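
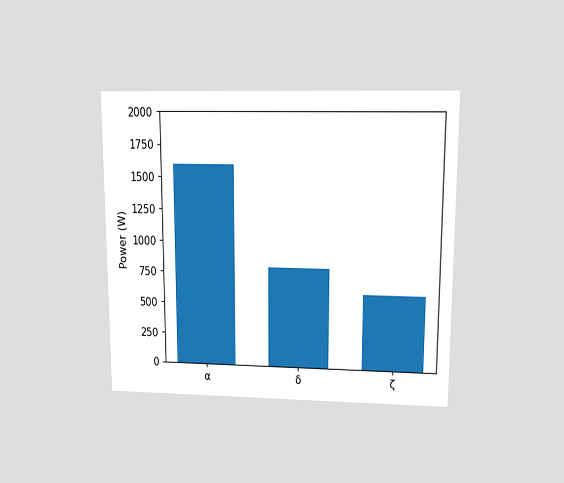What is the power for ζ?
600W

The chart is viewed at a slight angle. Reading along the chart's y-axis, the ζ bar reaches 600W.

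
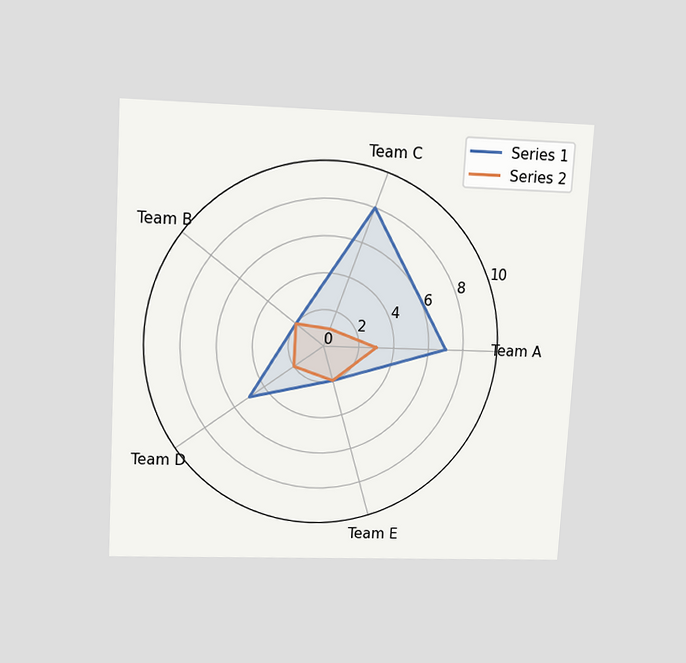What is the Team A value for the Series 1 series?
The chart is tilted about 3° clockwise and viewed slightly from above. On the Team A axis, Series 1 reaches 7.

7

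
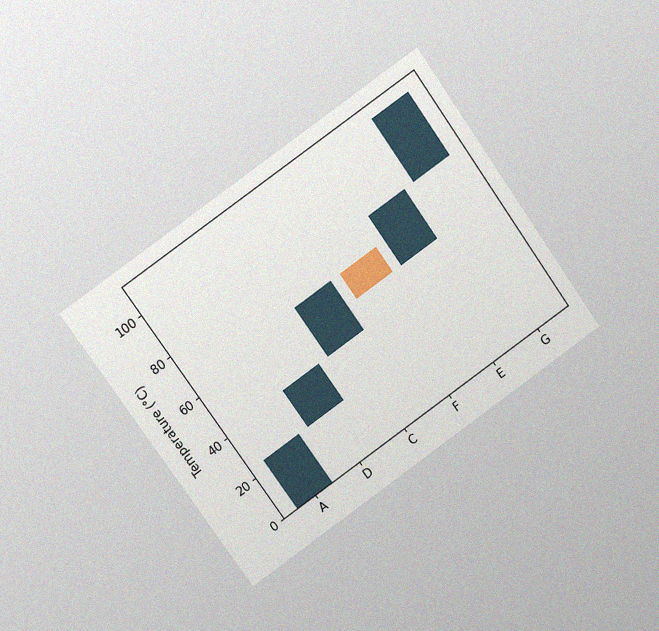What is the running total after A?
The chart is tilted about 35° counter-clockwise and viewed at a slight angle, with some photo noise. After A the running total reaches 24°C.

24°C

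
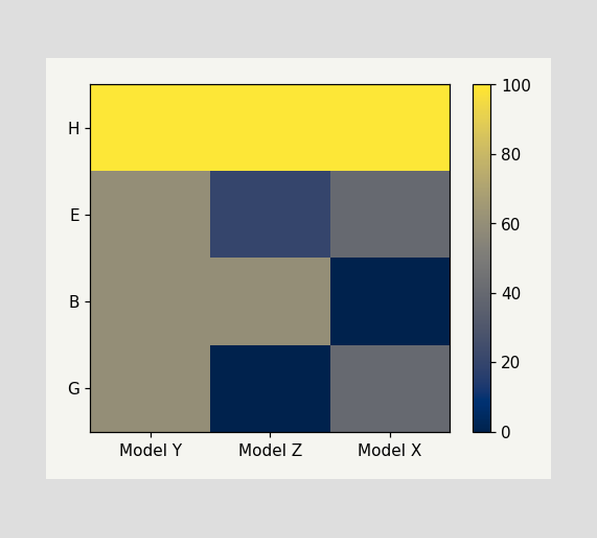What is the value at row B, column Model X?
0

Matching cell (B, Model X) against the colorbar gives 0.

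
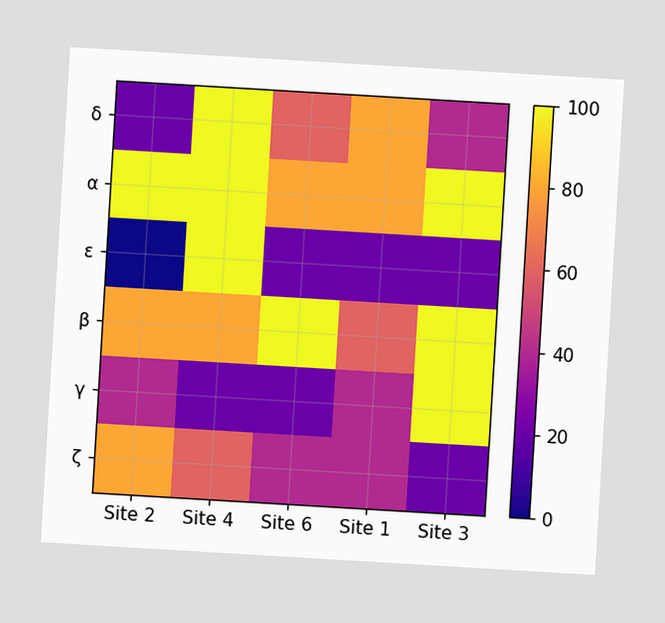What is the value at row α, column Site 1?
The chart is tilted about 3° clockwise. Matching cell (α, Site 1) against the colorbar gives 80.

80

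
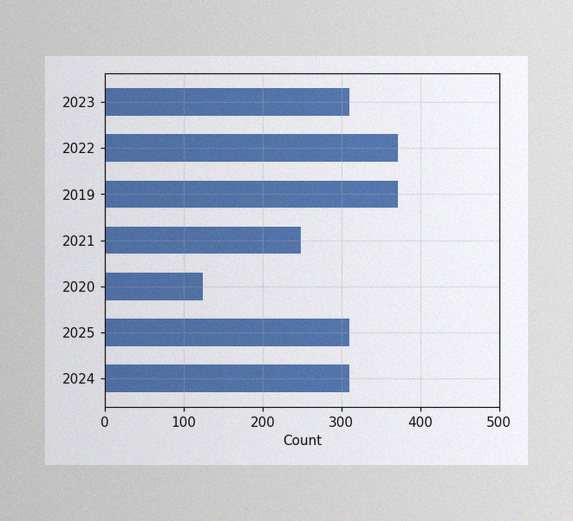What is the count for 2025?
310

The image has some photo noise and uneven lighting. Reading along the chart's x-axis, the 2025 bar reaches 310.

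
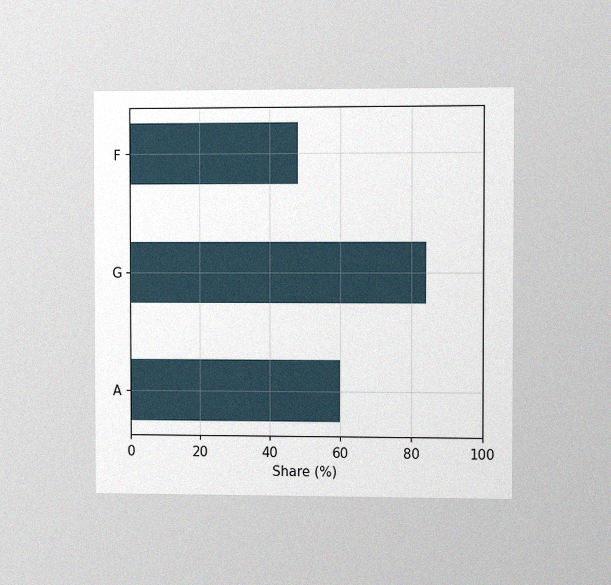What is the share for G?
84%

The chart is viewed slightly from the right, with some photo noise. Reading along the chart's x-axis, the G bar reaches 84%.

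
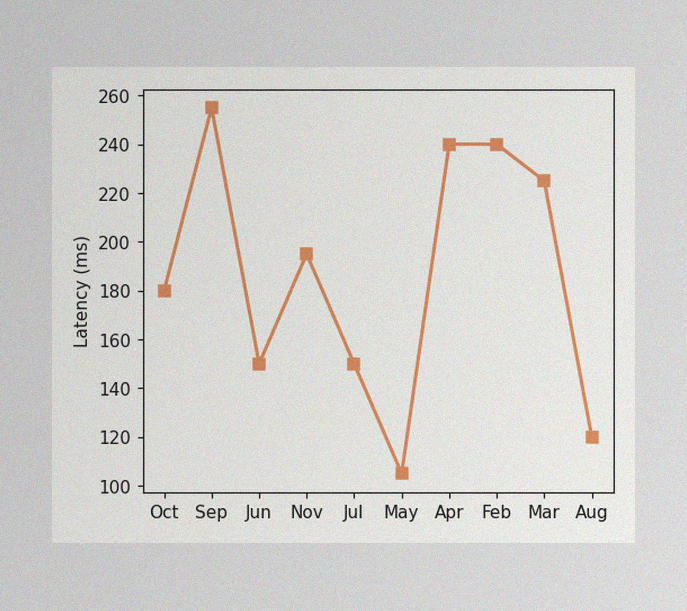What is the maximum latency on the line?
The image has some photo noise and uneven lighting. The highest point is at Sep, and reading across to the y-axis gives 255ms.

255ms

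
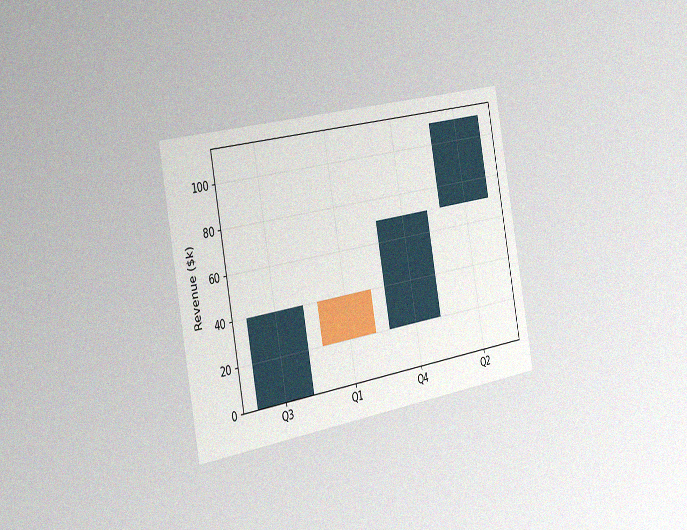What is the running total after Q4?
The chart is tilted about 10° counter-clockwise and viewed slightly from the left, with some photo noise. After Q4 the running total reaches $70k.

$70k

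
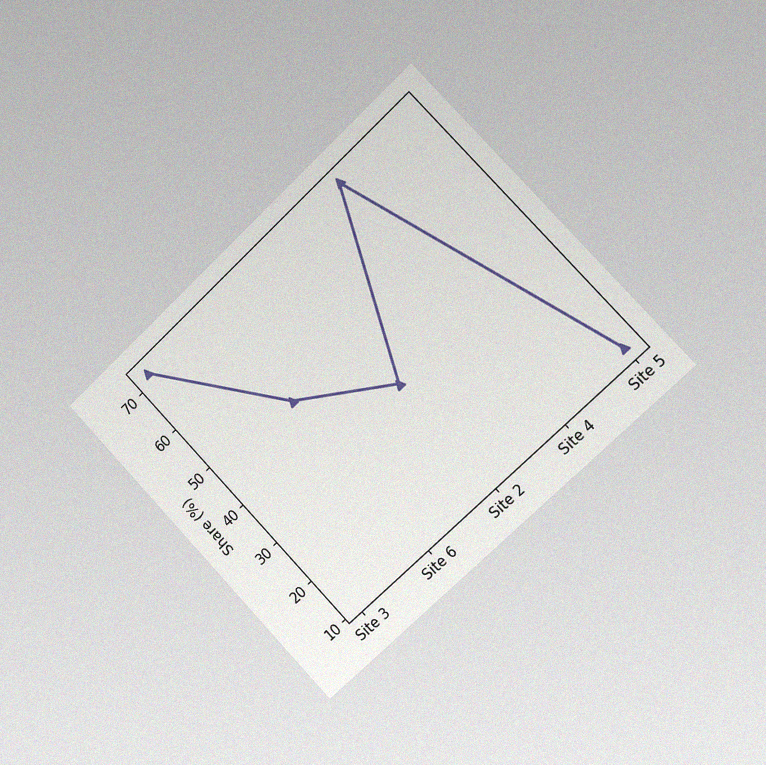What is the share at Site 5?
The chart is tilted about 43° counter-clockwise and viewed slightly from the right, with some photo noise. At Site 5, the line is at 12%.

12%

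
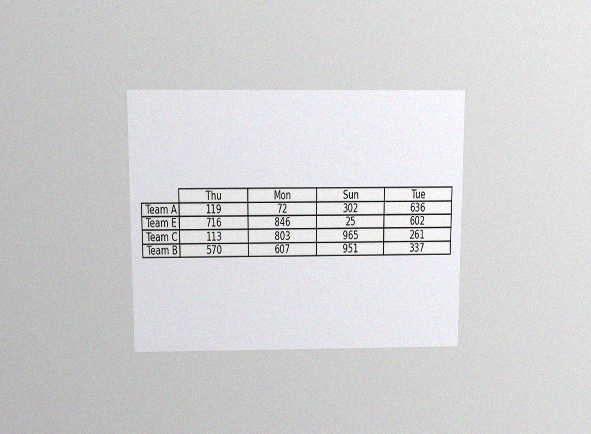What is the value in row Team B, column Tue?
The chart is viewed slightly from above, with some photo noise. The (Team B, Tue) cell reads 337.

337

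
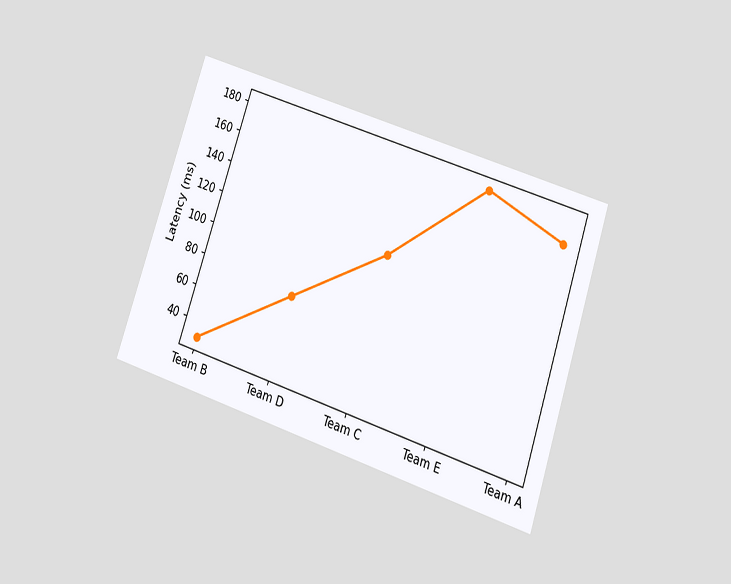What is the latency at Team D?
The chart is tilted about 18° clockwise and viewed slightly from below. At Team D, the line is at 75ms.

75ms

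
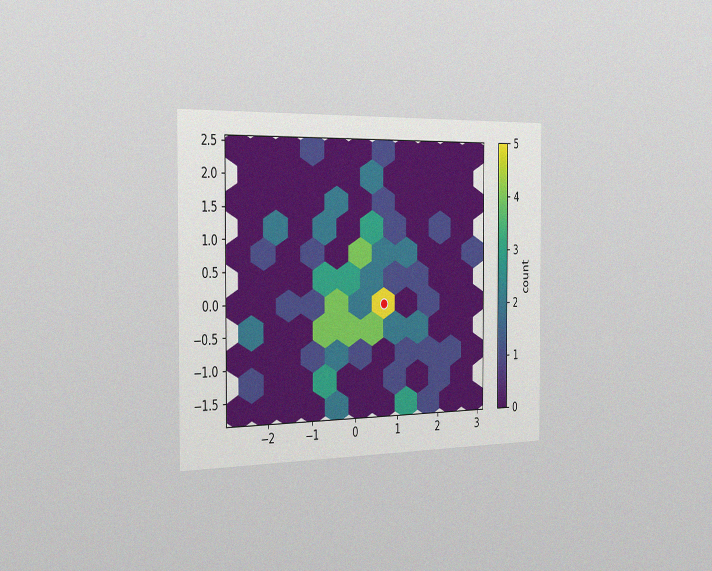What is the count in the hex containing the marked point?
5

The chart is viewed slightly from the left, with some photo noise. The marked hex reads 5 on the colorbar.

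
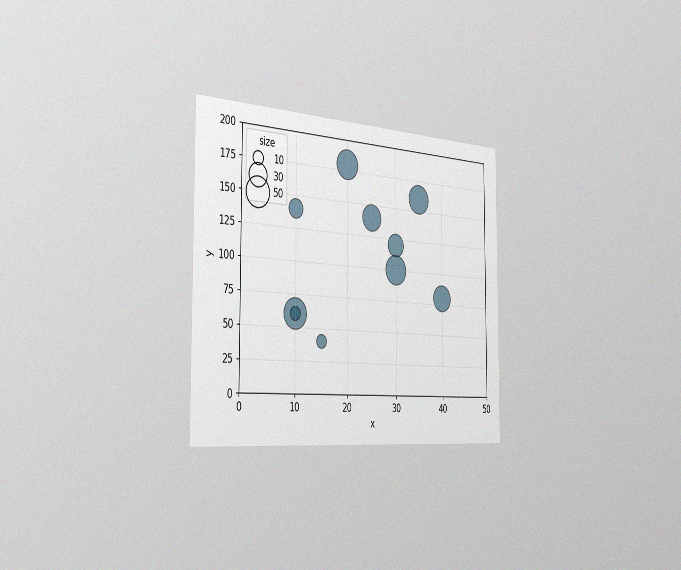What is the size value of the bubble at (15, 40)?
10

The chart is viewed slightly from the left, with some photo noise. Matching the bubble at (15, 40) against the size legend gives 10.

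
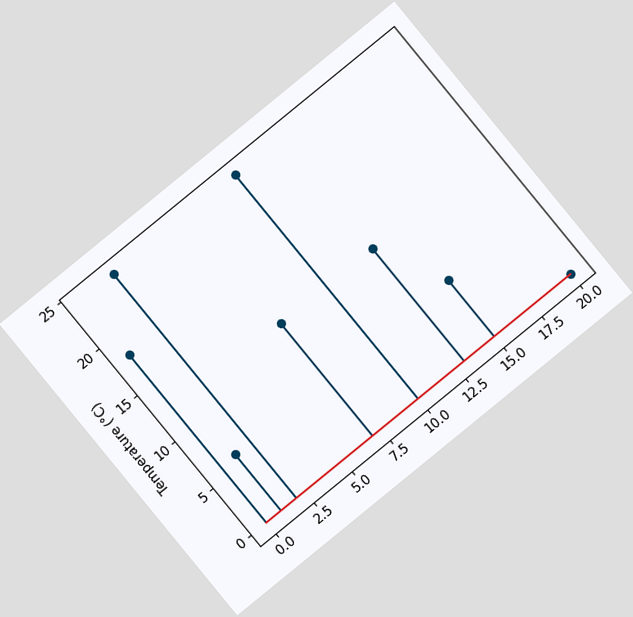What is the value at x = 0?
18°C

The chart is tilted about 39° counter-clockwise. The stem at x=0 reaches 18°C.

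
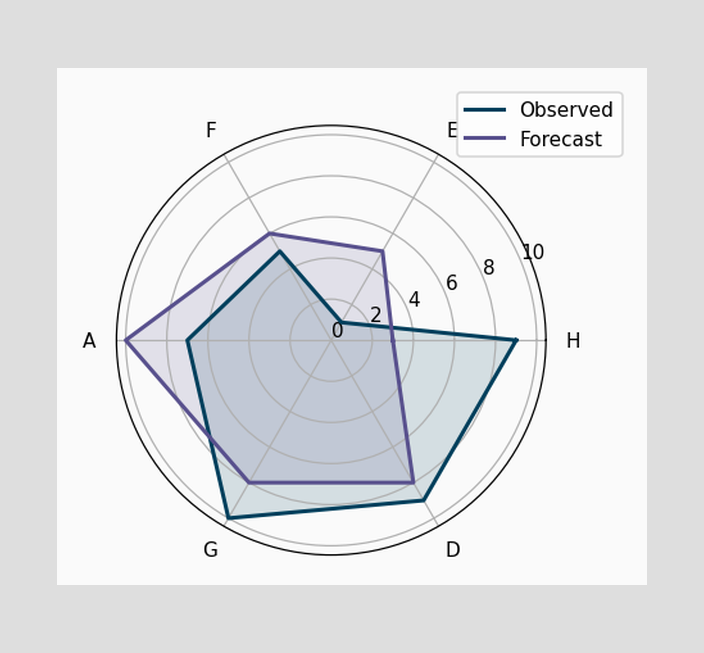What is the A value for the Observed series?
On the A axis, Observed reaches 7.

7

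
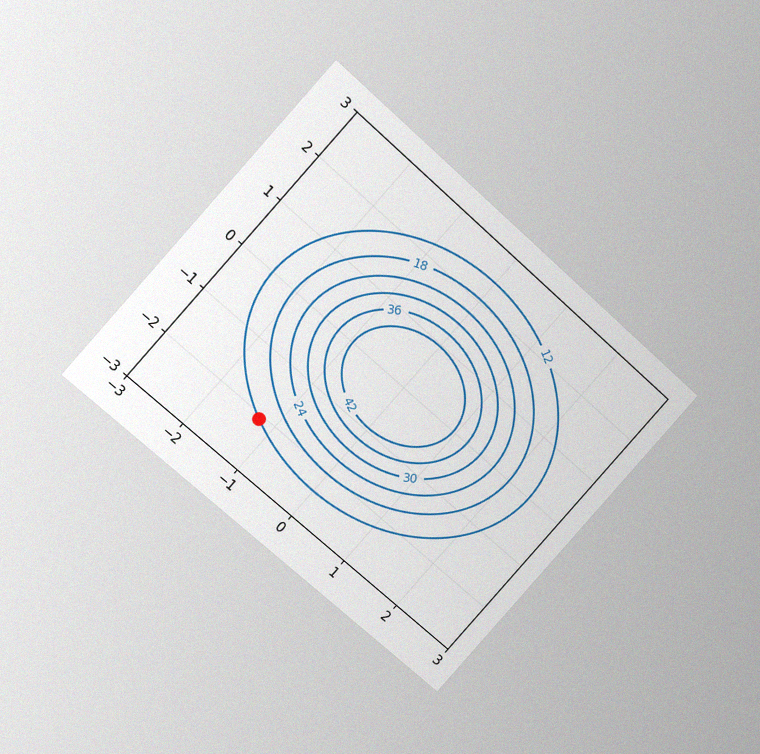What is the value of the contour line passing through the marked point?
The chart is tilted about 42° clockwise and viewed at a slight angle, with some photo noise. The marked point sits on the contour labelled 12.

12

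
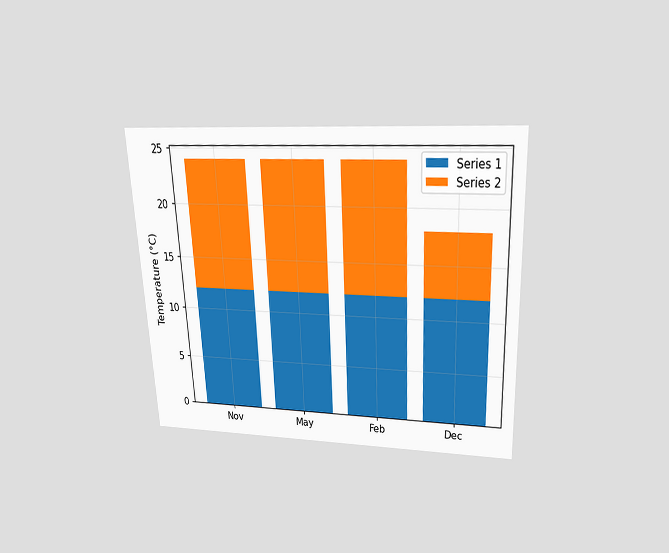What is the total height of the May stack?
24°C

The chart is tilted about 3° counter-clockwise and viewed slightly from above. The May stack's top reaches 24°C on the y-axis.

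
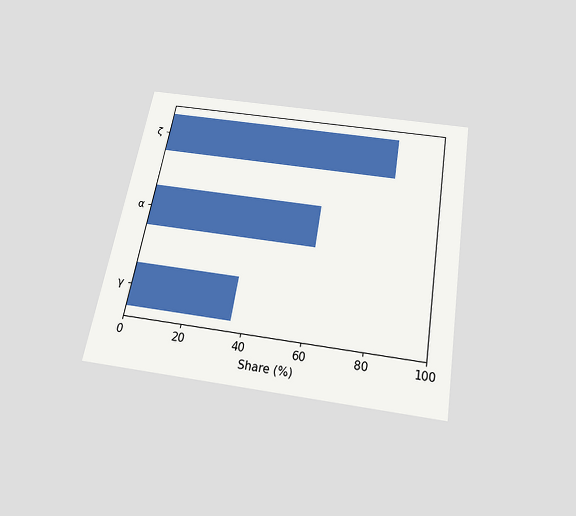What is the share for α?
The chart is tilted about 10° clockwise and viewed slightly from below. Reading along the chart's x-axis, the α bar reaches 60%.

60%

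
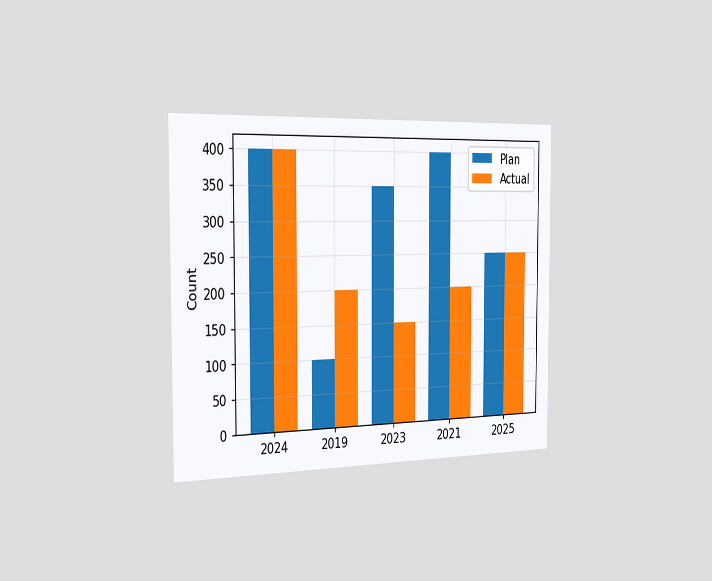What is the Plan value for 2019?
The chart is viewed slightly from the left. The Plan bar at 2019 reaches 100 on the y-axis.

100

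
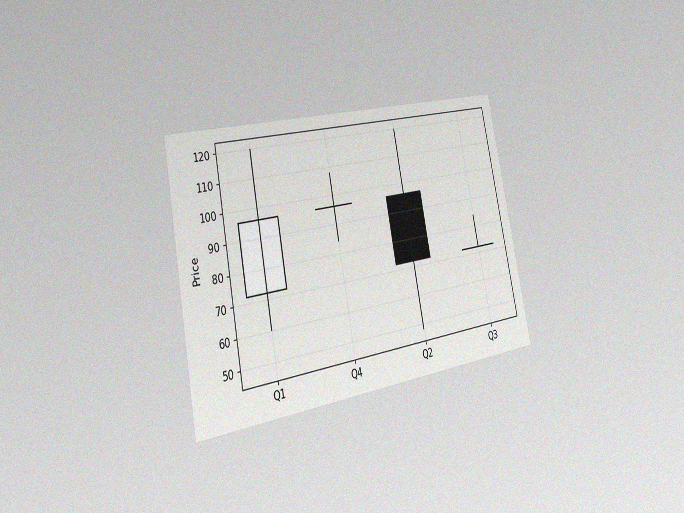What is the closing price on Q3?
72

The chart is tilted about 11° counter-clockwise and viewed slightly from the left, with some photo noise. The Q3 candle closes at 72.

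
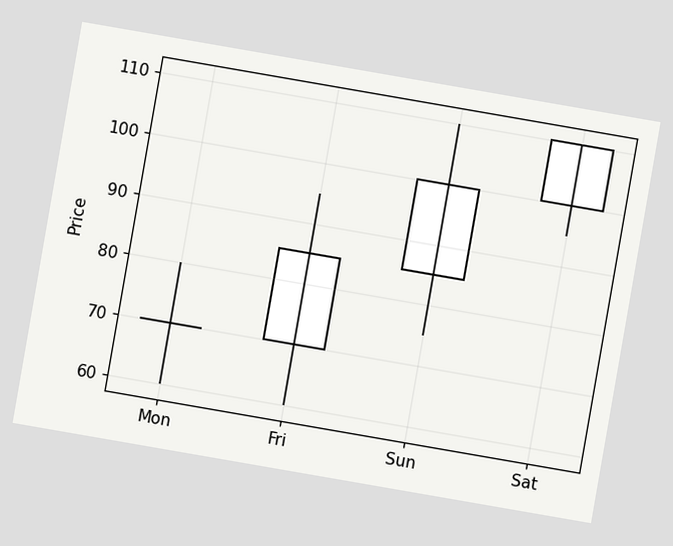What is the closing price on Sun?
The chart is tilted about 10° clockwise. The Sun candle closes at 100.

100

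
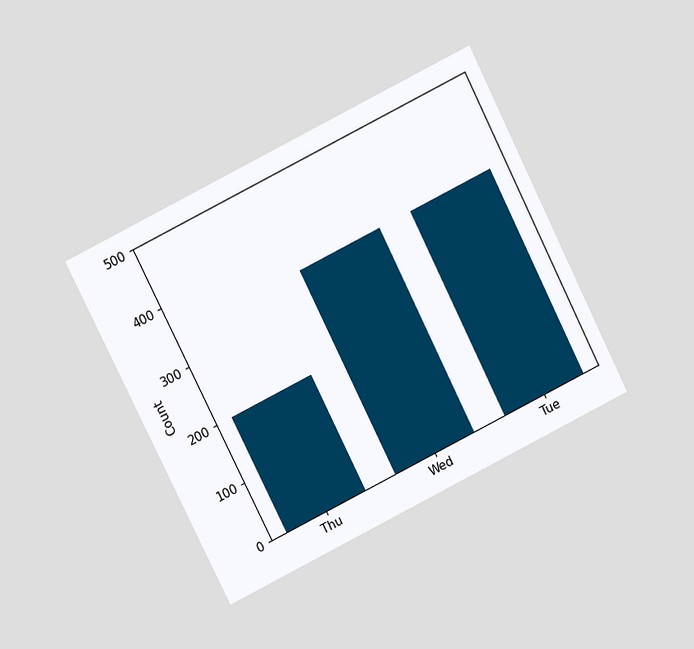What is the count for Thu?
The chart is tilted about 27° counter-clockwise and viewed at a slight angle. Reading along the chart's y-axis, the Thu bar reaches 200.

200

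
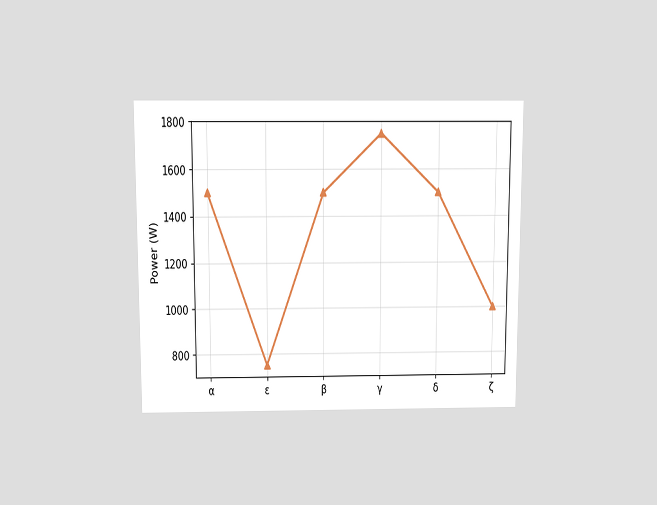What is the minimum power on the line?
750W

The chart is viewed slightly from above. The lowest point is at ε, and reading across to the y-axis gives 750W.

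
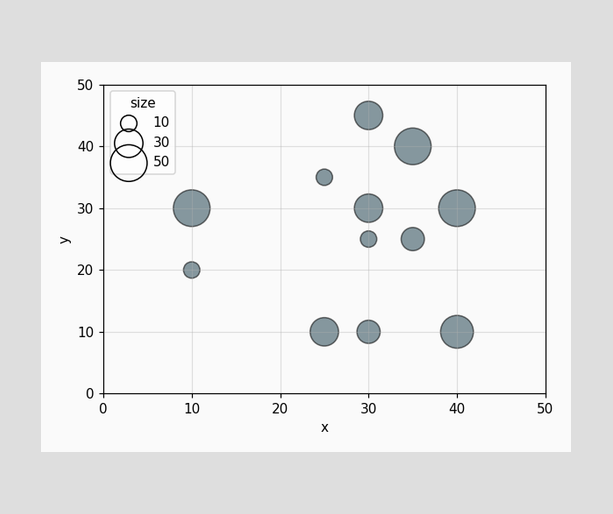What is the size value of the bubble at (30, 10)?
20

Matching the bubble at (30, 10) against the size legend gives 20.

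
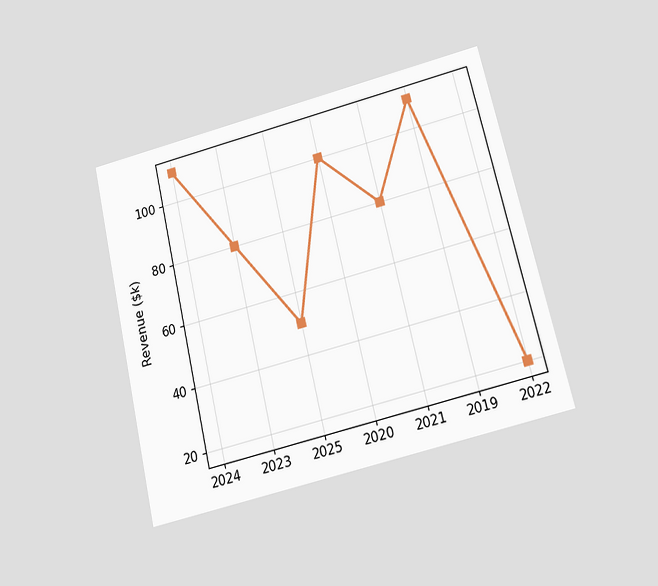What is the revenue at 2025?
$50k

The chart is tilted about 13° counter-clockwise and viewed slightly from below. At 2025, the line is at $50k.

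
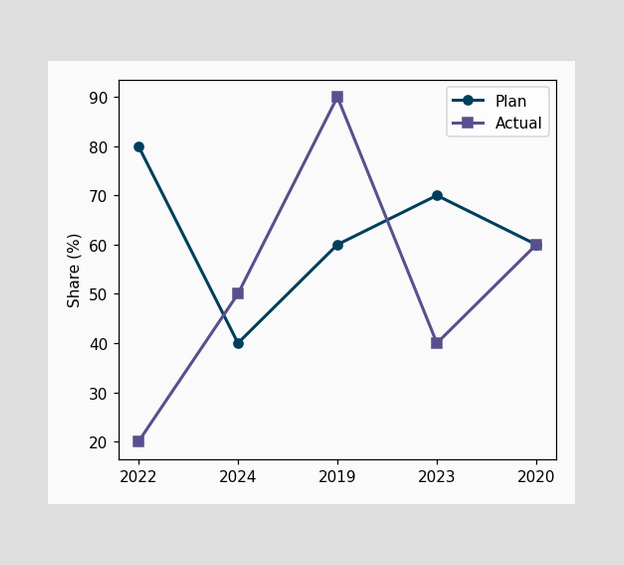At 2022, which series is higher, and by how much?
Plan, by 60%

At 2022, Plan sits above the other line by 60%.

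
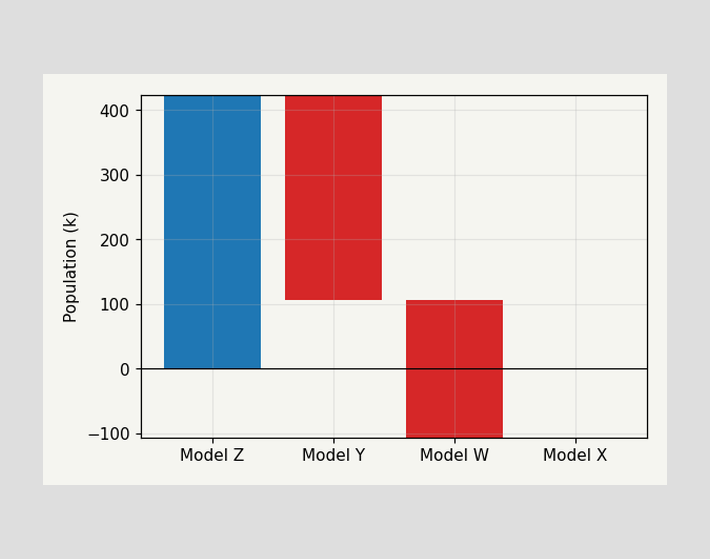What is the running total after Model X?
-106k

After Model X the running total reaches -106k.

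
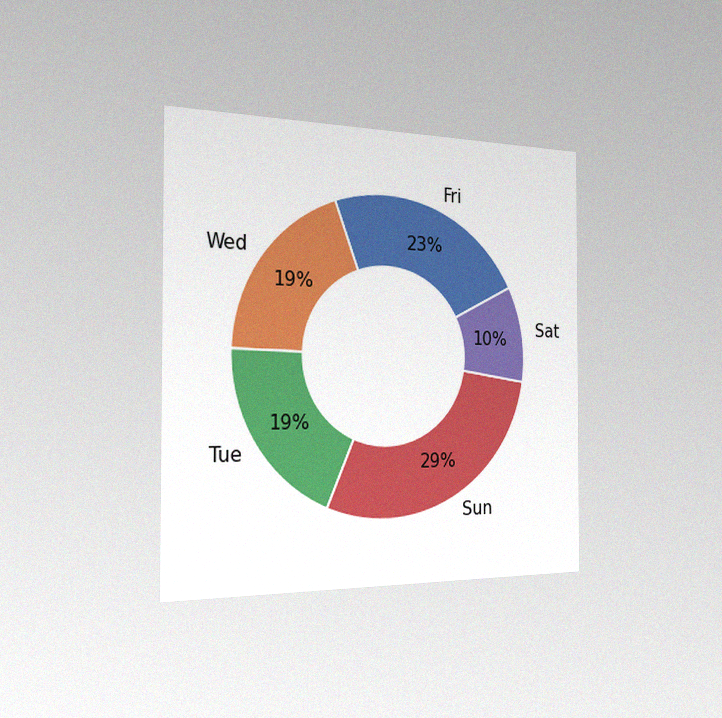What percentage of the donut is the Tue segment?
19%

The chart is viewed slightly from the left, with some photo noise. The Tue segment takes up 19% of the ring.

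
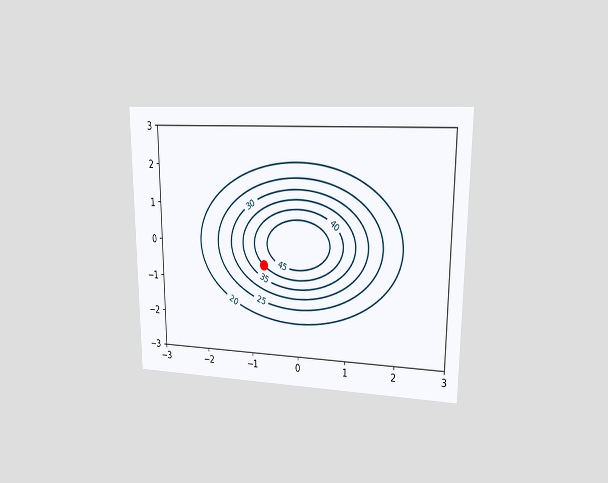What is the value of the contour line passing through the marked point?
40

The chart is viewed at a slight angle. The marked point sits on the contour labelled 40.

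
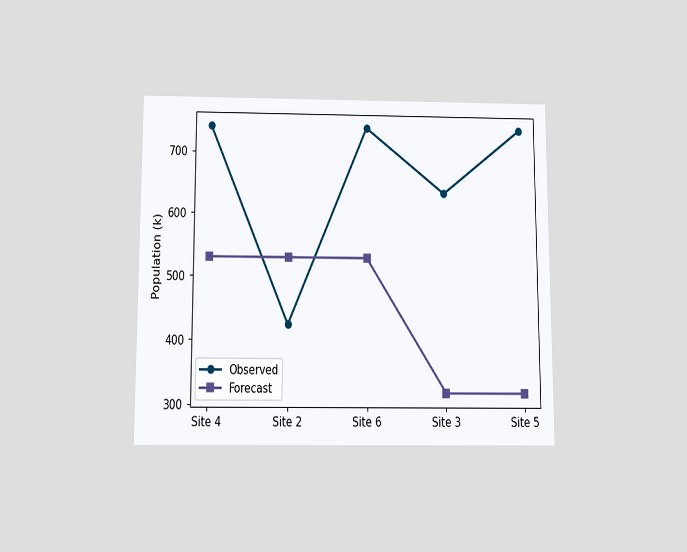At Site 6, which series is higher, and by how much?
The chart is viewed slightly from below. At Site 6, Observed sits above the other line by 212k.

Observed, by 212k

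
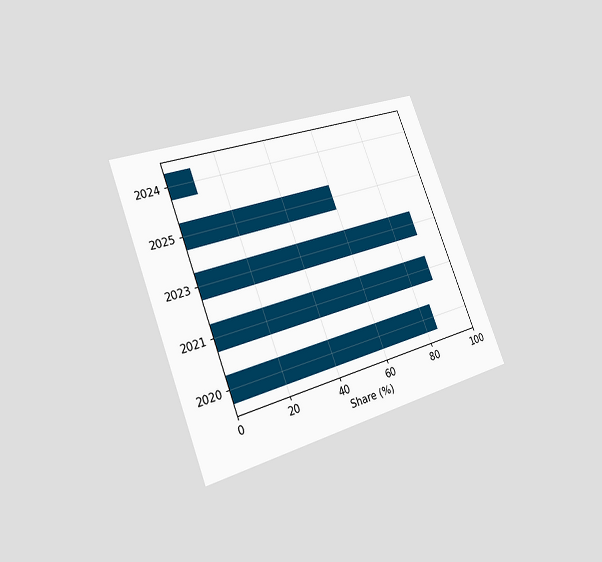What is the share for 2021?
The chart is tilted about 21° counter-clockwise and viewed slightly from the left. Reading along the chart's x-axis, the 2021 bar reaches 90%.

90%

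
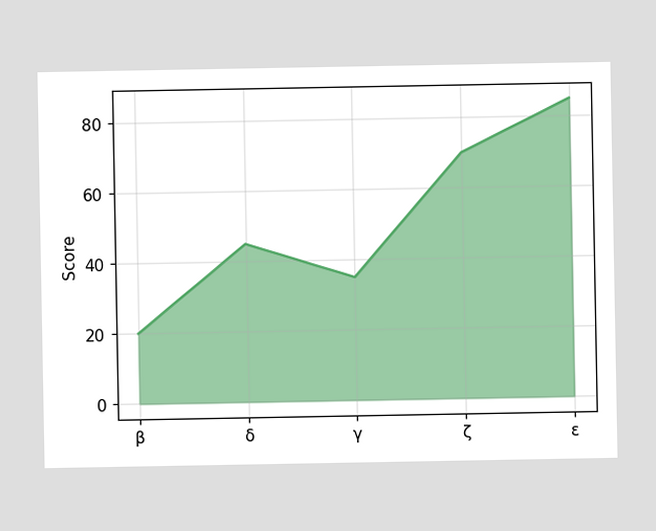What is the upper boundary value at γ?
At γ the upper boundary is at 35.

35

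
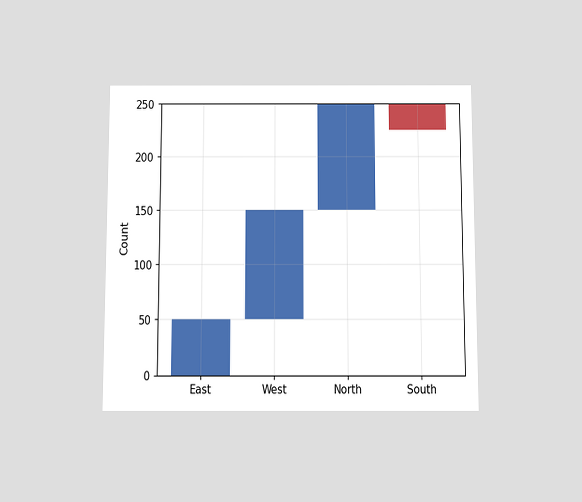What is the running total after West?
150

The chart is viewed slightly from below. After West the running total reaches 150.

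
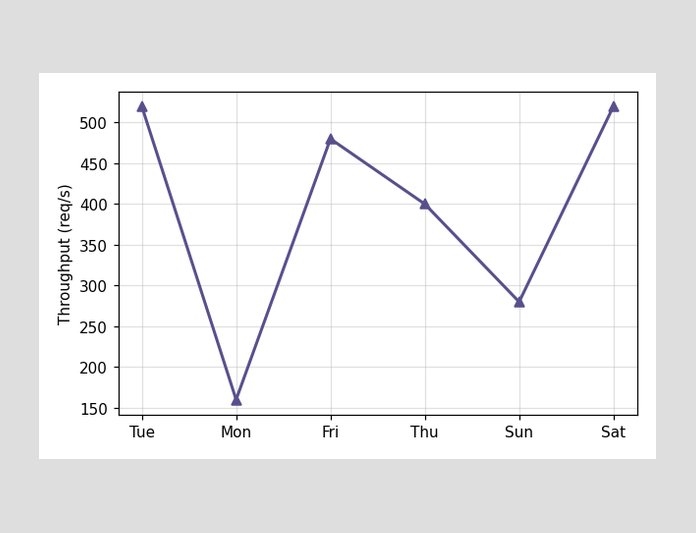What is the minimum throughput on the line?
160req/s

The lowest point is at Mon, and reading across to the y-axis gives 160req/s.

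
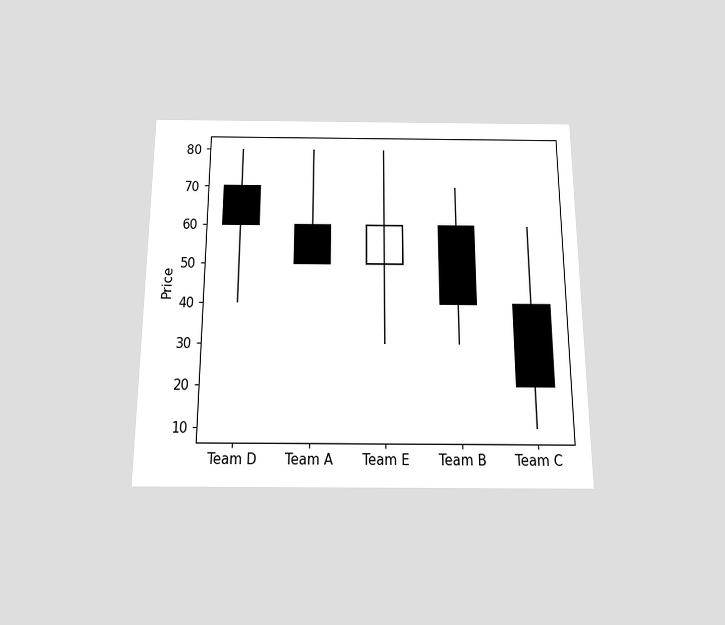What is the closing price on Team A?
The chart is viewed slightly from below. The Team A candle closes at 50.

50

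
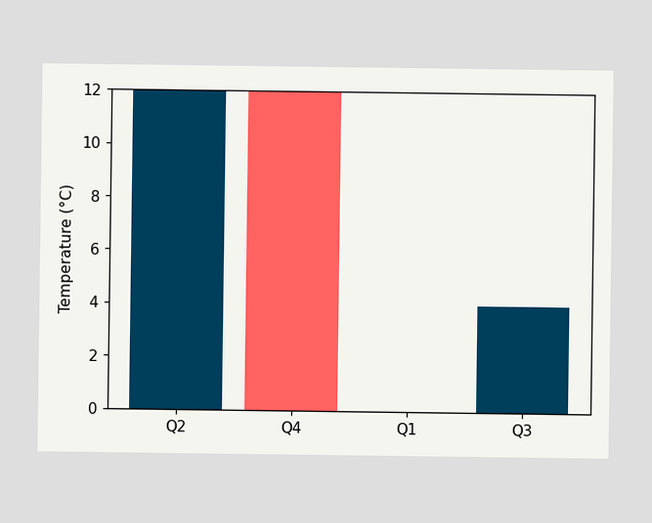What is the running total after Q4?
After Q4 the running total reaches 0°C.

0°C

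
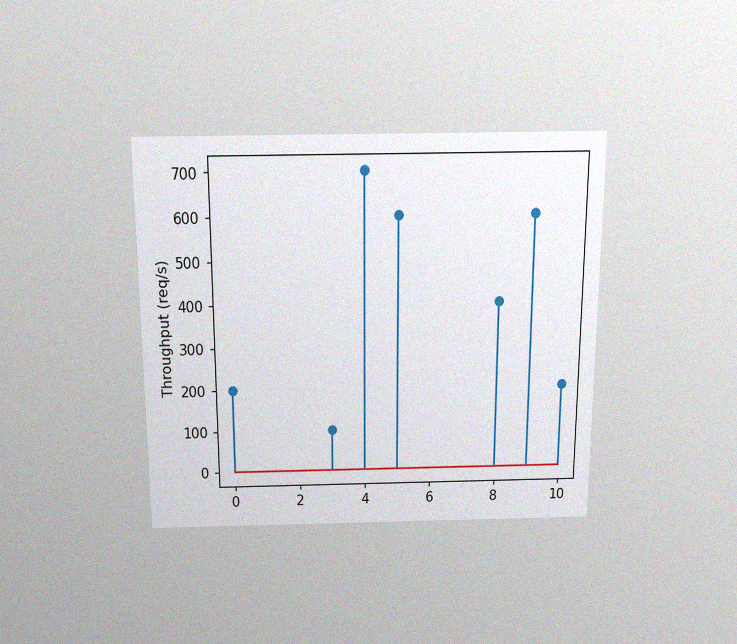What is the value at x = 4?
The chart is viewed slightly from above, with some photo noise. The stem at x=4 reaches 700req/s.

700req/s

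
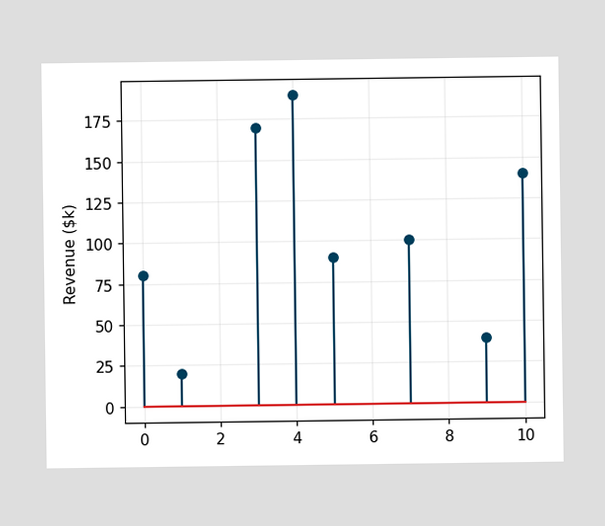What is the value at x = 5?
The stem at x=5 reaches $90k.

$90k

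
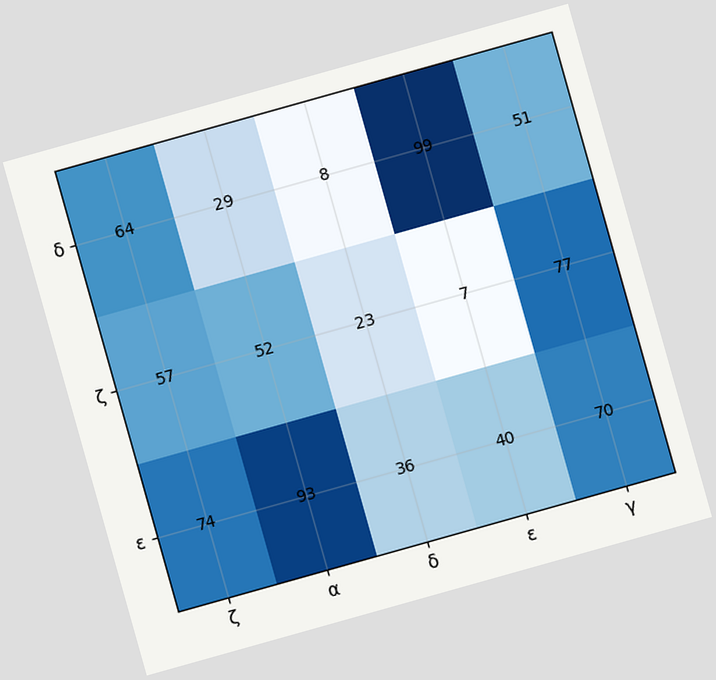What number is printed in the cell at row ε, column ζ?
74

The chart is tilted about 16° counter-clockwise. The (ε, ζ) cell reads 74.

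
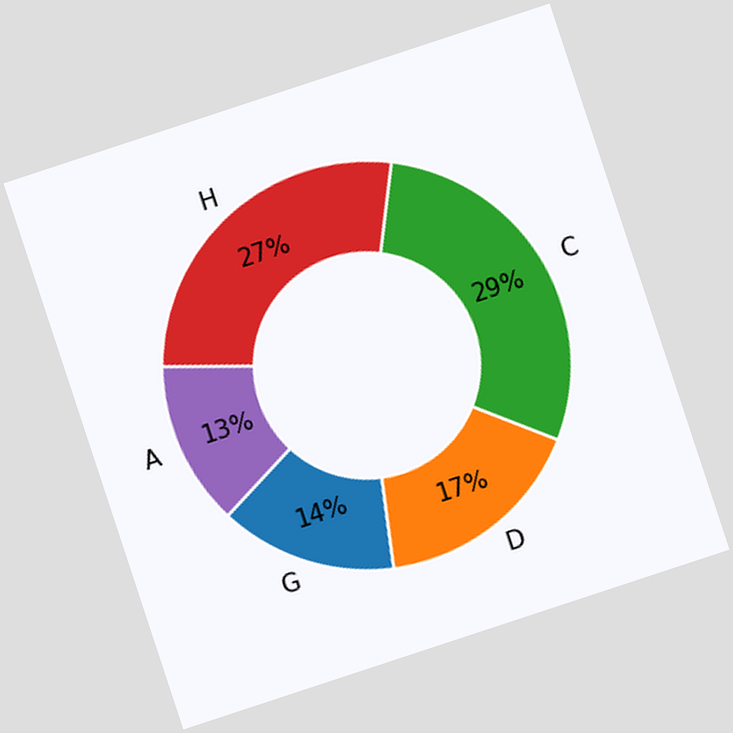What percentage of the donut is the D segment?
The chart is tilted about 18° counter-clockwise. The D segment takes up 17% of the ring.

17%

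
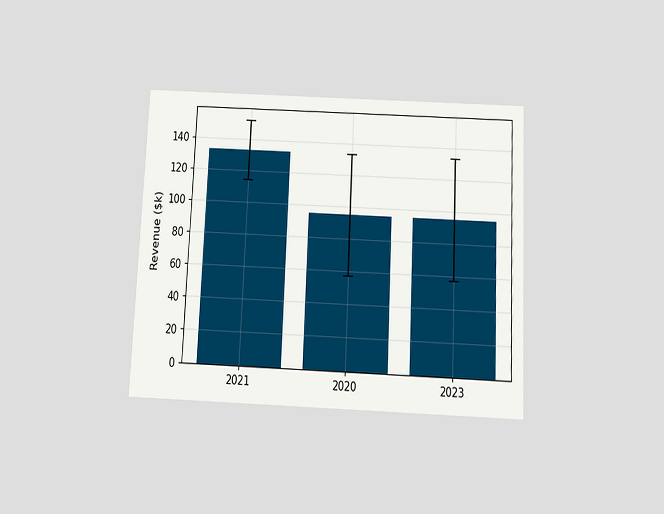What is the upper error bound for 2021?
The chart is tilted about 3° clockwise and viewed slightly from below. The 2021 bar's upper whisker reaches $152k.

$152k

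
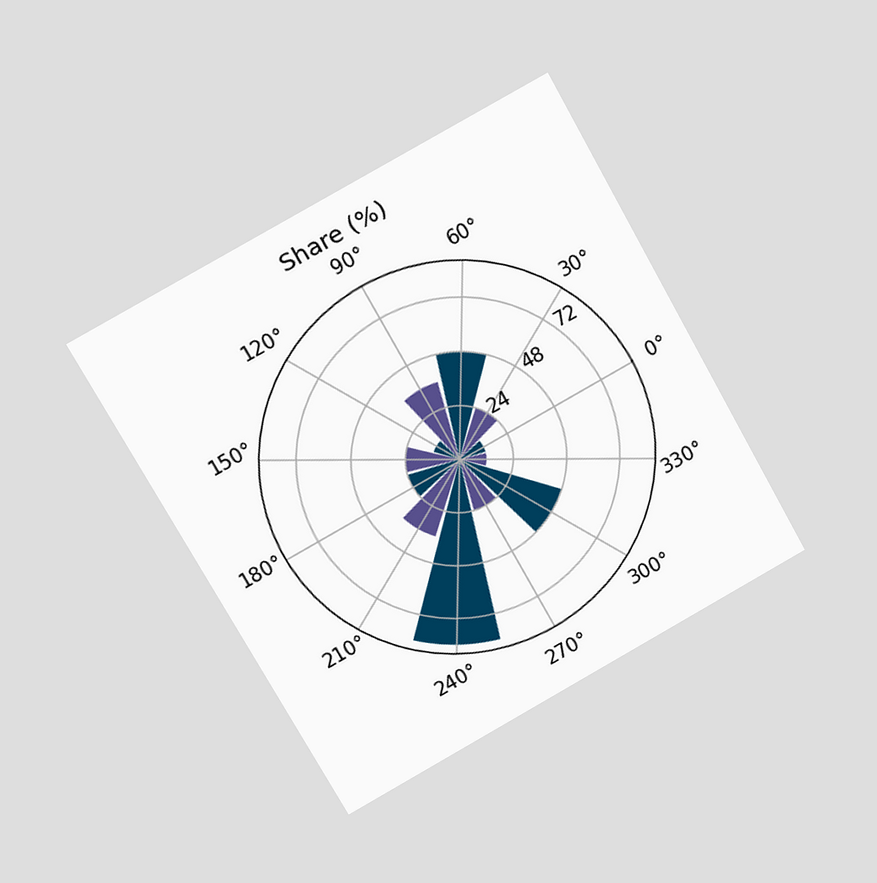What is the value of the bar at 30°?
24%

The chart is tilted about 29° counter-clockwise and viewed at a slight angle. The bar at 30° reaches 24% on the radial axis.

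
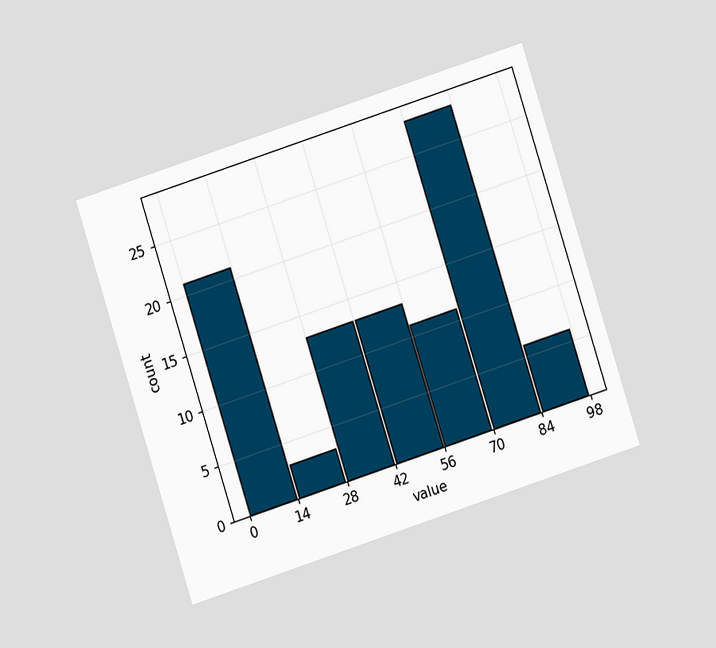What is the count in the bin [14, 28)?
3

The chart is tilted about 18° counter-clockwise and viewed at a slight angle. The [14, 28) bin has height 3.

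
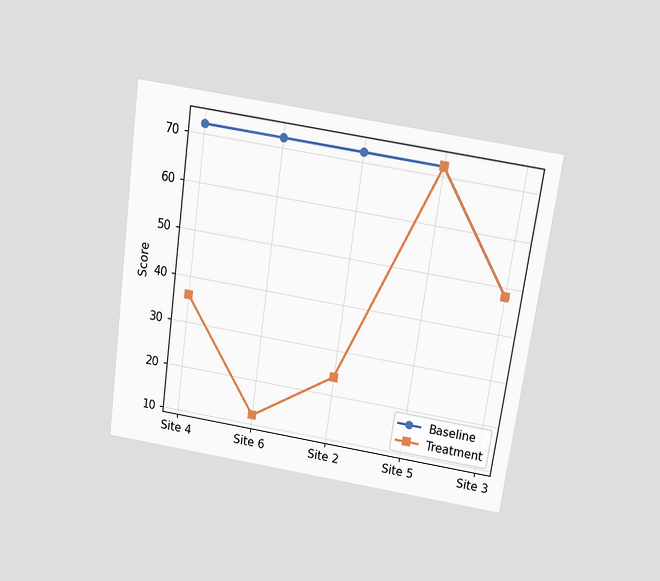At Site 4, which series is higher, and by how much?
The chart is tilted about 8° clockwise and viewed slightly from above. At Site 4, Baseline sits above the other line by 36.

Baseline, by 36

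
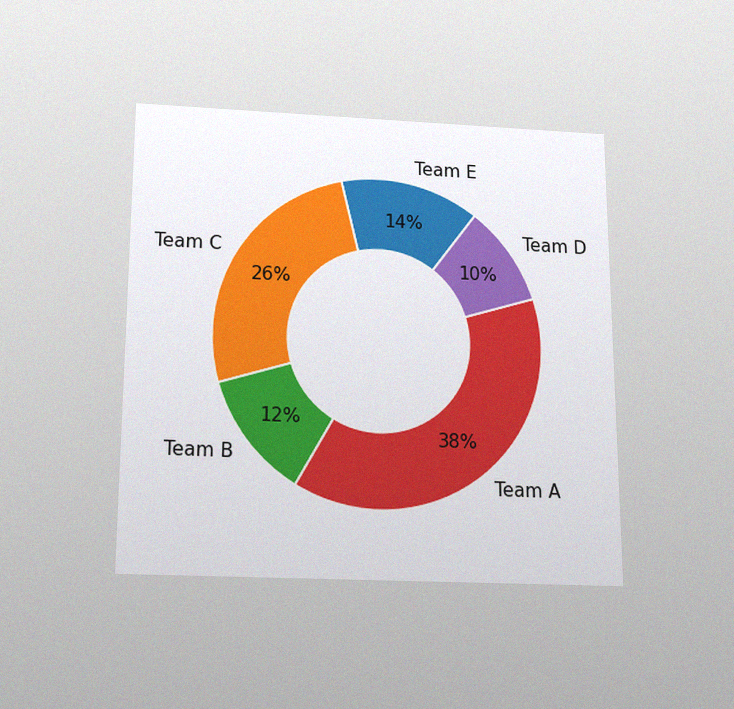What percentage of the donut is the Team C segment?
The chart is viewed slightly from below, with some photo noise. The Team C segment takes up 26% of the ring.

26%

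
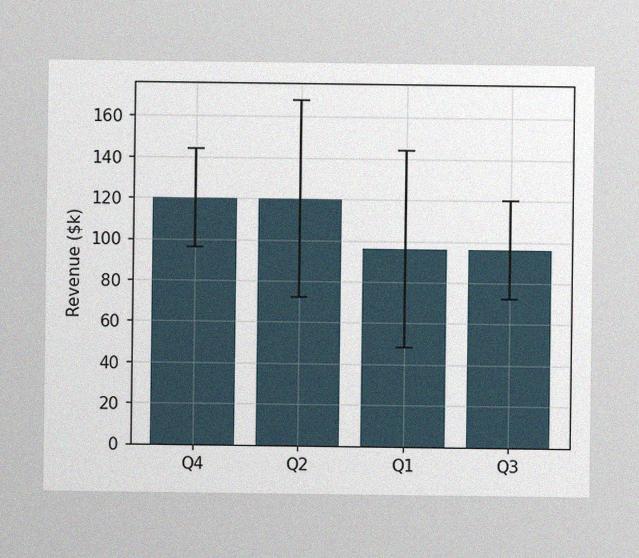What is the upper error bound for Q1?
The image has some photo noise and uneven lighting. The Q1 bar's upper whisker reaches $144k.

$144k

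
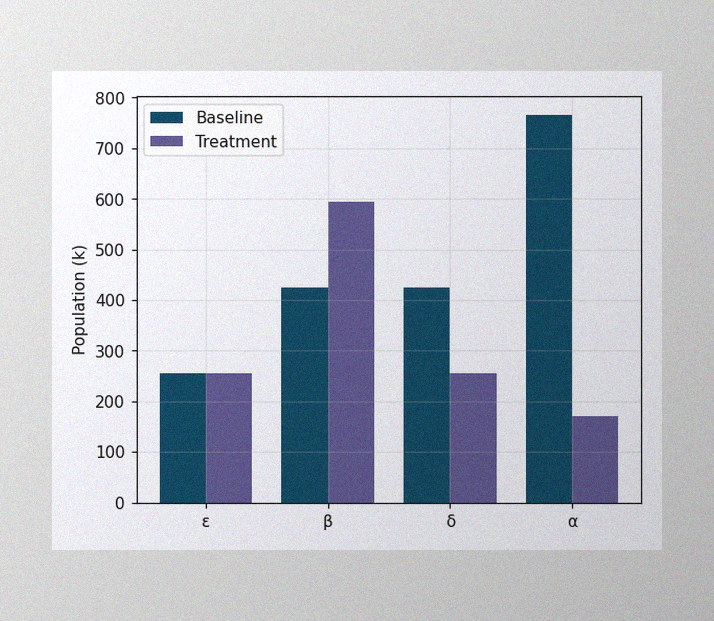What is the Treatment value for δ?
The image has some photo noise and uneven lighting. The Treatment bar at δ reaches 255k on the y-axis.

255k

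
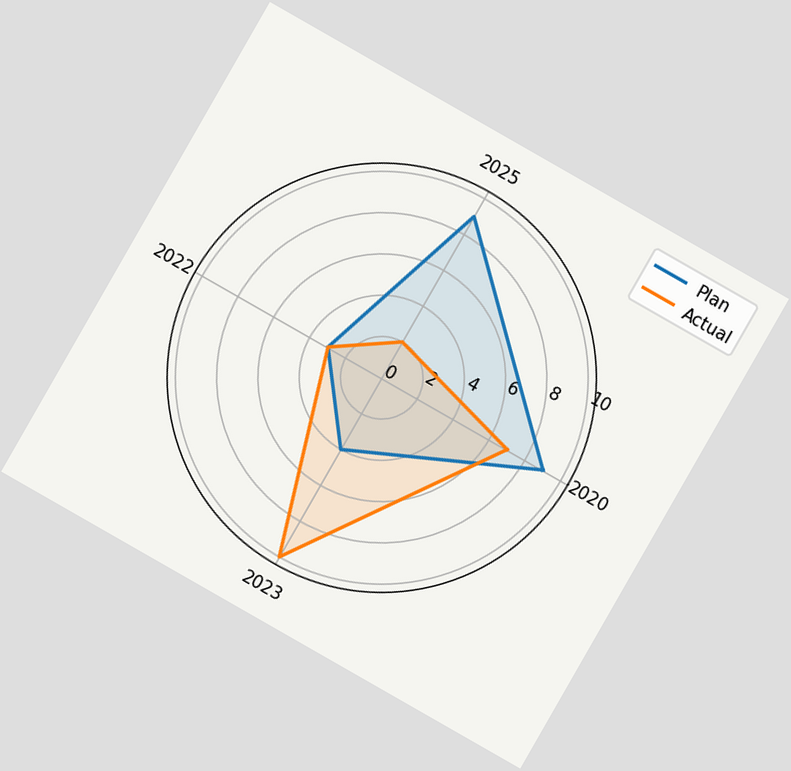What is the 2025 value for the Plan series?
The chart is tilted about 30° clockwise. On the 2025 axis, Plan reaches 9.

9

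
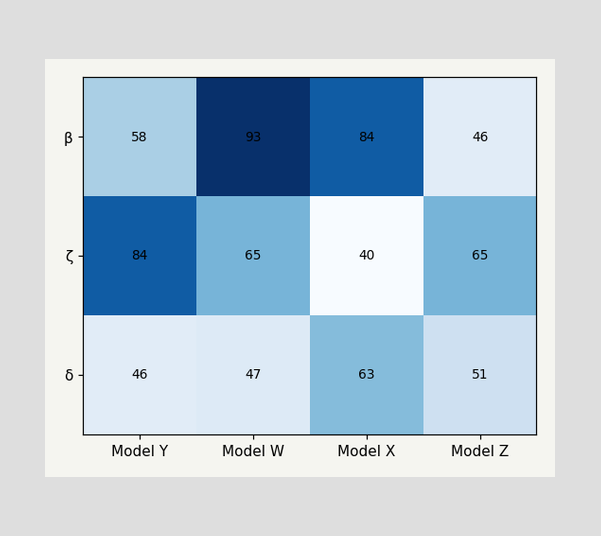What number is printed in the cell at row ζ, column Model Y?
84

The (ζ, Model Y) cell reads 84.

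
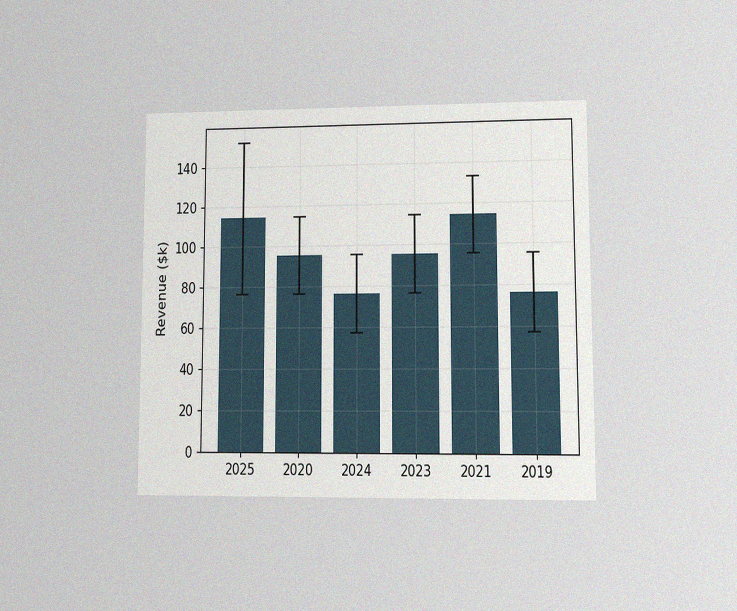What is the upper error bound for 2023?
$114k

The chart is viewed at a slight angle, with some photo noise. The 2023 bar's upper whisker reaches $114k.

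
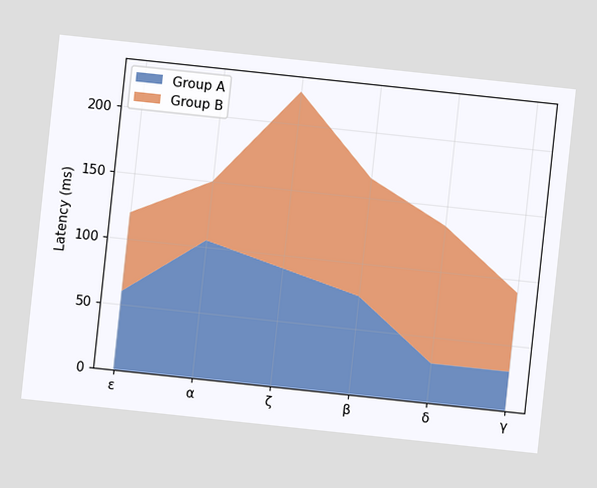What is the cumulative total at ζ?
The chart is tilted about 6° clockwise. The stacked total at ζ reaches 225ms.

225ms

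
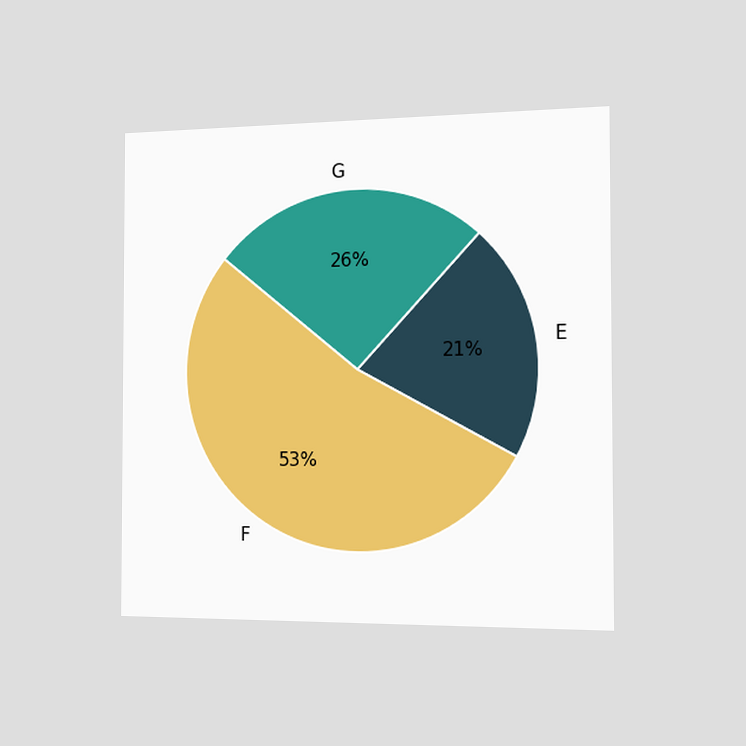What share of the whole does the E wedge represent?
The chart is viewed slightly from the right. The E slice takes up 21% of the pie.

21%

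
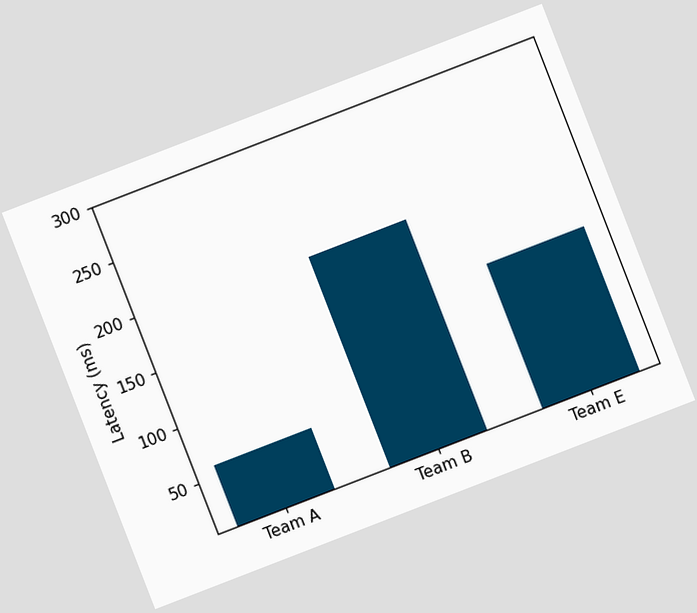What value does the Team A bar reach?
The chart is tilted about 21° counter-clockwise. Reading along the chart's y-axis, the Team A bar reaches 60ms.

60ms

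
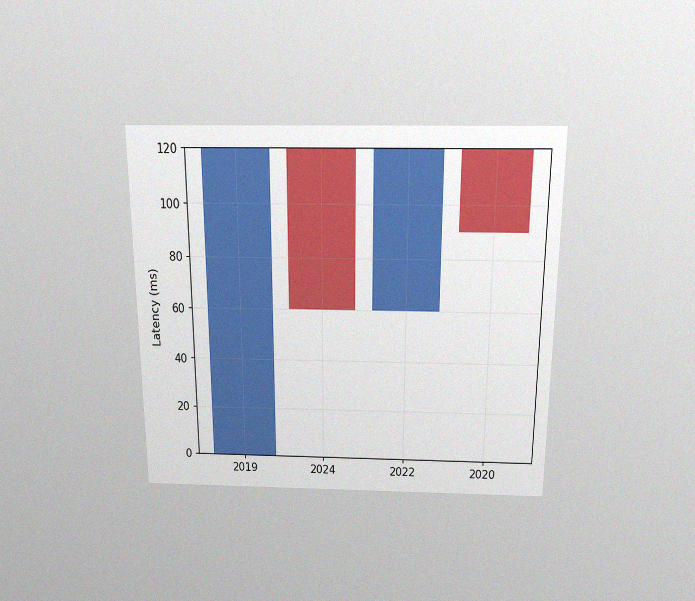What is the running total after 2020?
90ms

The chart is viewed slightly from above, with some photo noise. After 2020 the running total reaches 90ms.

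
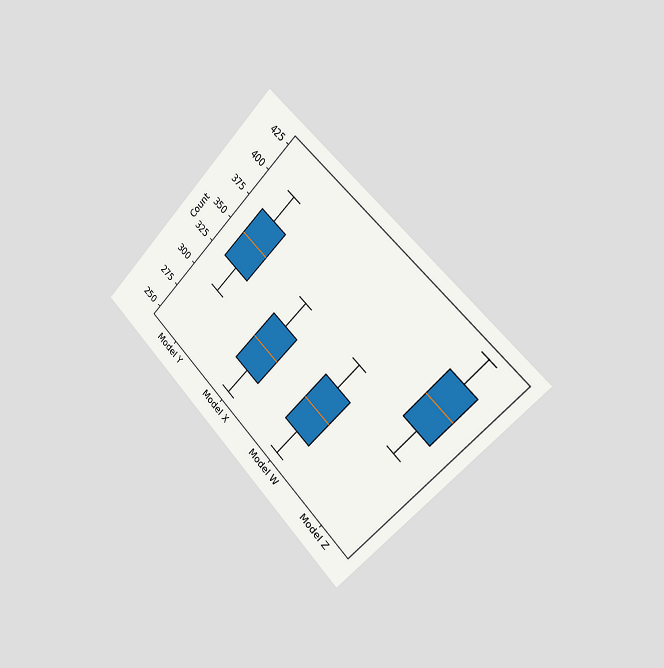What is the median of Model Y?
350

The chart is tilted about 45° clockwise and viewed slightly from the right. The median line in the Model Y box sits at 350.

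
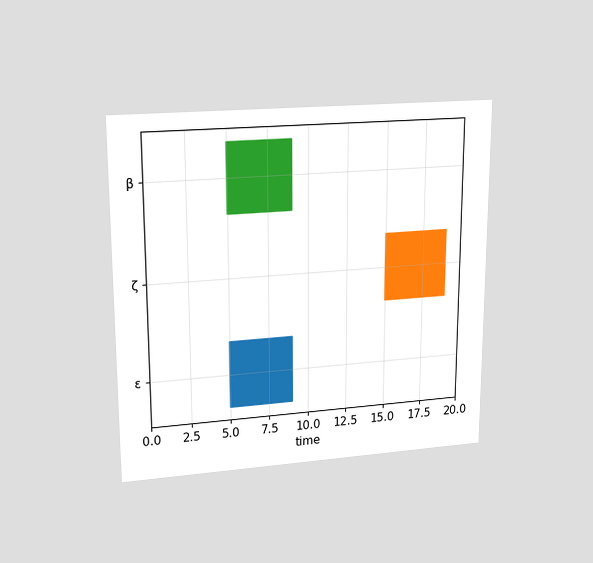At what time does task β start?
The chart is viewed at a slight angle. The β bar begins at t=5.

5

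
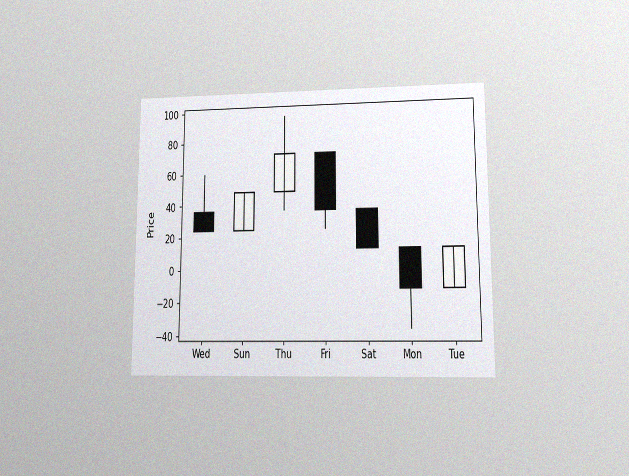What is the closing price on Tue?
The chart is viewed at a slight angle, with some photo noise. The Tue candle closes at 12.

12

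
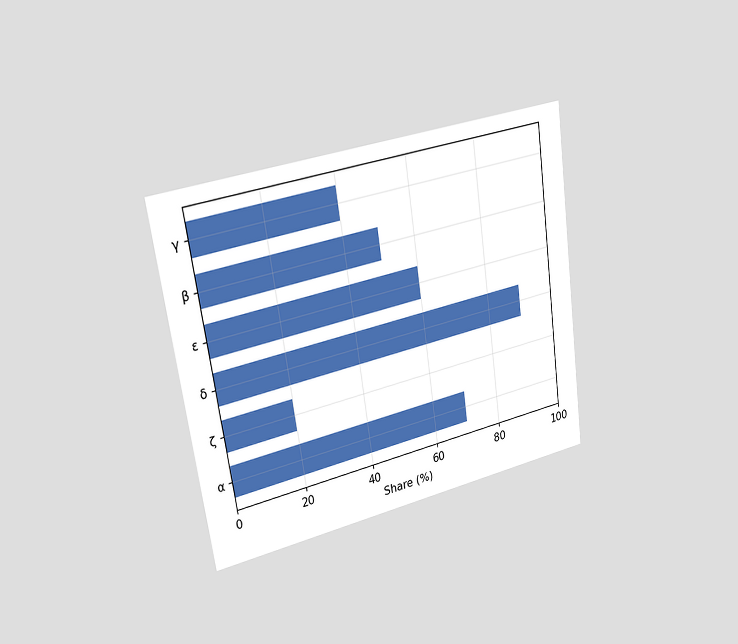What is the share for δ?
The chart is tilted about 8° counter-clockwise and viewed slightly from the left. Reading along the chart's x-axis, the δ bar reaches 90%.

90%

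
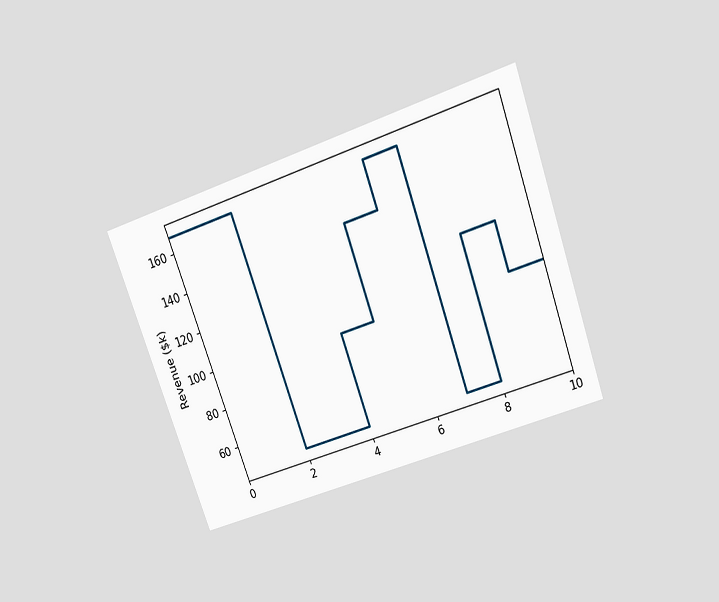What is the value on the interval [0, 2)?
$168k

The chart is tilted about 20° counter-clockwise and viewed slightly from above. On [0, 2) the step sits at $168k.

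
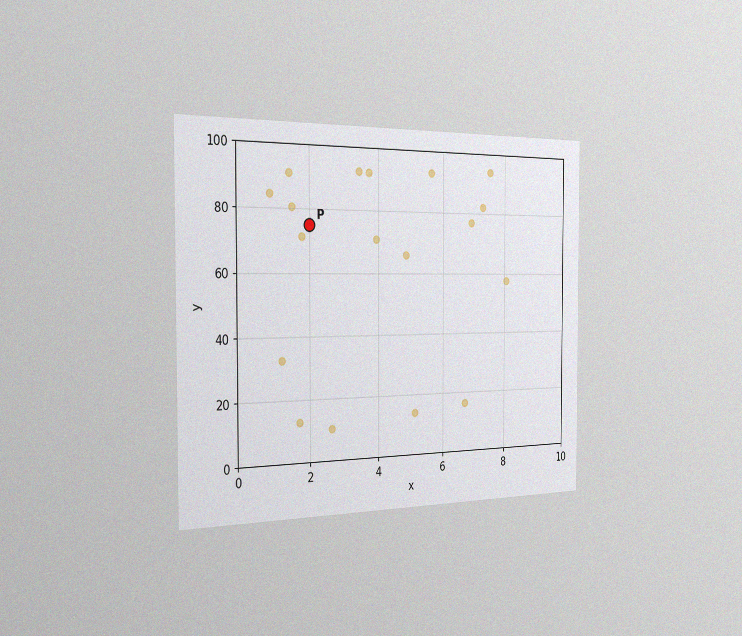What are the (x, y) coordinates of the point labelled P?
(2, 75)

The chart is viewed slightly from the left, with some photo noise. Following the gridlines from P to each axis, P sits at (2, 75).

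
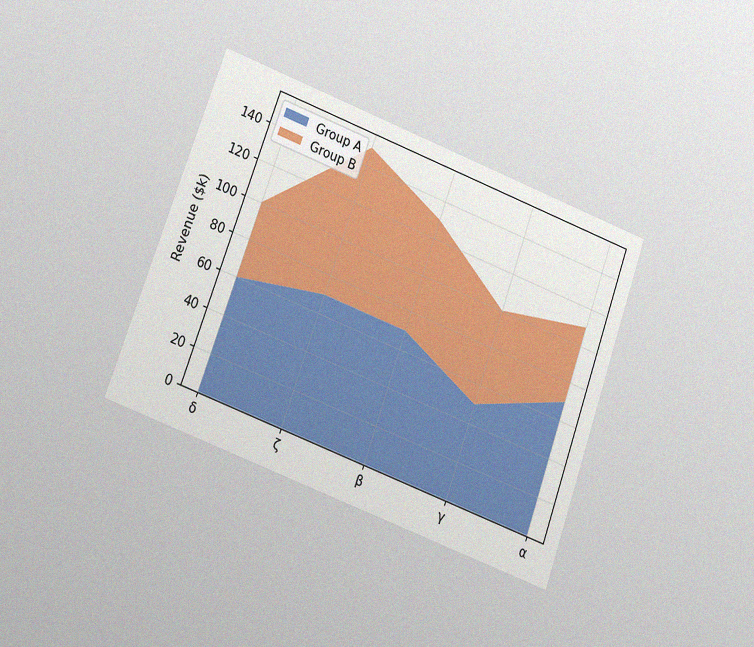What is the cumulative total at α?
$110k

The chart is tilted about 20° clockwise and viewed at a slight angle, with some photo noise. The stacked total at α reaches $110k.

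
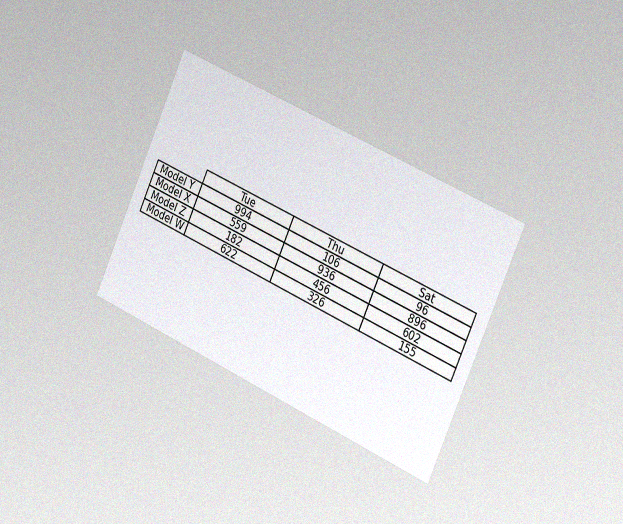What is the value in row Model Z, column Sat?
The chart is tilted about 24° clockwise and viewed slightly from the right, with some photo noise. The (Model Z, Sat) cell reads 602.

602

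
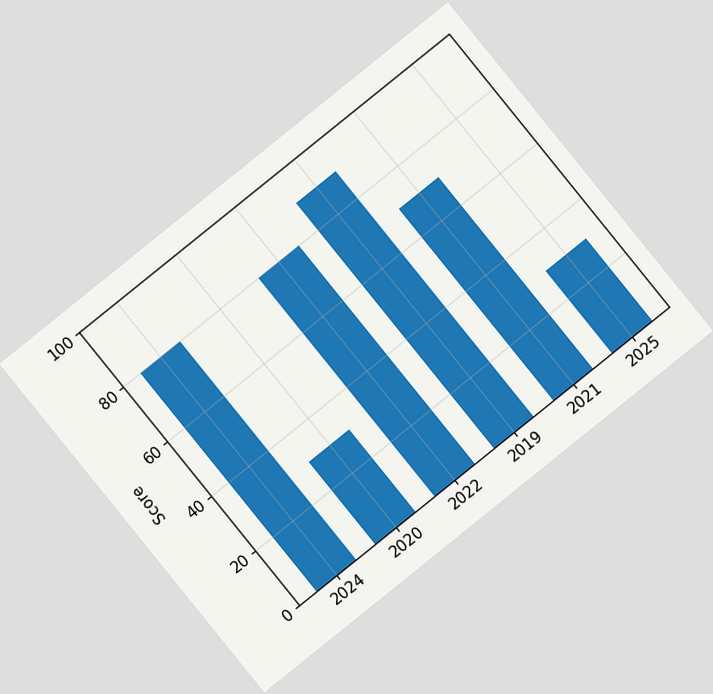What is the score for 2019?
The chart is tilted about 39° counter-clockwise. Reading along the chart's y-axis, the 2019 bar reaches 90.

90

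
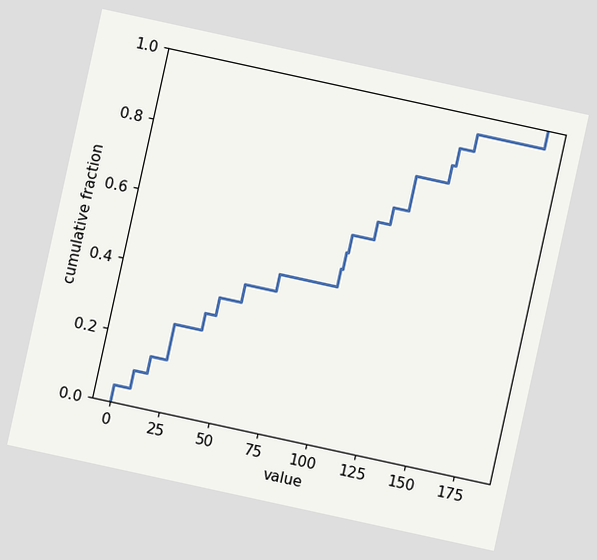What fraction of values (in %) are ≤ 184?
The chart is tilted about 12° clockwise. At x=184 the ECDF step is at 100%.

100%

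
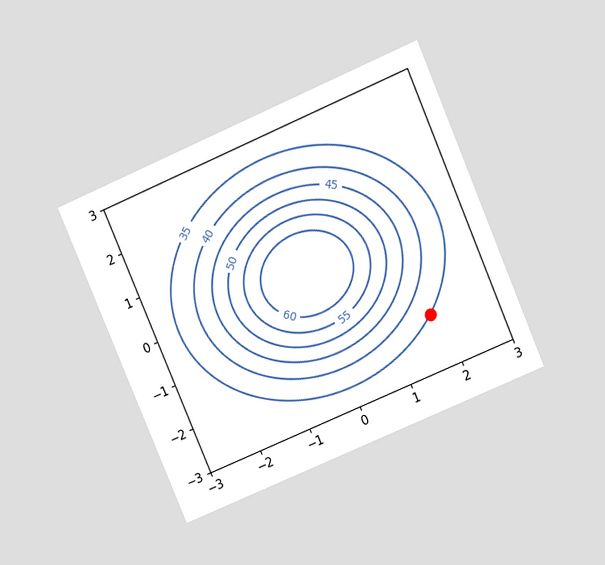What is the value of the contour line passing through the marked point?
The chart is tilted about 23° counter-clockwise and viewed at a slight angle. The marked point sits on the contour labelled 35.

35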